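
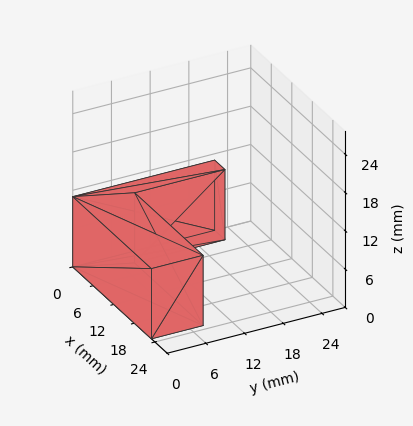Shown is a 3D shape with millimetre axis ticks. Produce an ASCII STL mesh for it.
Reading the render: the shape is an L-shaped prism: outer 23 × 22 mm, arm thicknesses ≈ 8 mm (horizontal) and 3 mm (vertical), extruded 11 mm in z (dimensions read to the nearest mm from the axis ticks). For the STL, each face is triangulated and given an outward normal.

solid part
  facet normal 0.0000 0.0000 -1.0000
    outer loop
      vertex 23.0 8.0 0.0
      vertex 23.0 0.0 0.0
      vertex 0.0 0.0 0.0
    endloop
  endfacet
  facet normal 0.0000 0.0000 -1.0000
    outer loop
      vertex 3.0 8.0 0.0
      vertex 23.0 8.0 0.0
      vertex 0.0 0.0 0.0
    endloop
  endfacet
  facet normal 0.0000 0.0000 -1.0000
    outer loop
      vertex 3.0 22.0 0.0
      vertex 3.0 8.0 0.0
      vertex 0.0 0.0 0.0
    endloop
  endfacet
  facet normal 0.0000 0.0000 -1.0000
    outer loop
      vertex 0.0 22.0 0.0
      vertex 3.0 22.0 0.0
      vertex 0.0 0.0 0.0
    endloop
  endfacet
  facet normal 0.0000 0.0000 1.0000
    outer loop
      vertex 0.0 0.0 11.0
      vertex 23.0 0.0 11.0
      vertex 23.0 8.0 11.0
    endloop
  endfacet
  facet normal 0.0000 0.0000 1.0000
    outer loop
      vertex 0.0 0.0 11.0
      vertex 23.0 8.0 11.0
      vertex 3.0 8.0 11.0
    endloop
  endfacet
  facet normal 0.0000 0.0000 1.0000
    outer loop
      vertex 0.0 0.0 11.0
      vertex 3.0 8.0 11.0
      vertex 3.0 22.0 11.0
    endloop
  endfacet
  facet normal 0.0000 0.0000 1.0000
    outer loop
      vertex 0.0 0.0 11.0
      vertex 3.0 22.0 11.0
      vertex 0.0 22.0 11.0
    endloop
  endfacet
  facet normal 0.0000 -1.0000 0.0000
    outer loop
      vertex 0.0 0.0 0.0
      vertex 23.0 0.0 0.0
      vertex 23.0 0.0 11.0
    endloop
  endfacet
  facet normal 0.0000 -1.0000 0.0000
    outer loop
      vertex 0.0 0.0 0.0
      vertex 23.0 0.0 11.0
      vertex 0.0 0.0 11.0
    endloop
  endfacet
  facet normal 1.0000 0.0000 0.0000
    outer loop
      vertex 23.0 0.0 0.0
      vertex 23.0 8.0 0.0
      vertex 23.0 8.0 11.0
    endloop
  endfacet
  facet normal 1.0000 0.0000 0.0000
    outer loop
      vertex 23.0 0.0 0.0
      vertex 23.0 8.0 11.0
      vertex 23.0 0.0 11.0
    endloop
  endfacet
  facet normal 0.0000 1.0000 0.0000
    outer loop
      vertex 23.0 8.0 0.0
      vertex 3.0 8.0 0.0
      vertex 3.0 8.0 11.0
    endloop
  endfacet
  facet normal 0.0000 1.0000 0.0000
    outer loop
      vertex 23.0 8.0 0.0
      vertex 3.0 8.0 11.0
      vertex 23.0 8.0 11.0
    endloop
  endfacet
  facet normal 1.0000 0.0000 0.0000
    outer loop
      vertex 3.0 8.0 0.0
      vertex 3.0 22.0 0.0
      vertex 3.0 22.0 11.0
    endloop
  endfacet
  facet normal 1.0000 0.0000 0.0000
    outer loop
      vertex 3.0 8.0 0.0
      vertex 3.0 22.0 11.0
      vertex 3.0 8.0 11.0
    endloop
  endfacet
  facet normal 0.0000 1.0000 0.0000
    outer loop
      vertex 3.0 22.0 0.0
      vertex 0.0 22.0 0.0
      vertex 0.0 22.0 11.0
    endloop
  endfacet
  facet normal 0.0000 1.0000 0.0000
    outer loop
      vertex 3.0 22.0 0.0
      vertex 0.0 22.0 11.0
      vertex 3.0 22.0 11.0
    endloop
  endfacet
  facet normal -1.0000 0.0000 0.0000
    outer loop
      vertex 0.0 22.0 0.0
      vertex 0.0 0.0 0.0
      vertex 0.0 0.0 11.0
    endloop
  endfacet
  facet normal -1.0000 0.0000 0.0000
    outer loop
      vertex 0.0 22.0 0.0
      vertex 0.0 0.0 11.0
      vertex 0.0 22.0 11.0
    endloop
  endfacet
endsolid part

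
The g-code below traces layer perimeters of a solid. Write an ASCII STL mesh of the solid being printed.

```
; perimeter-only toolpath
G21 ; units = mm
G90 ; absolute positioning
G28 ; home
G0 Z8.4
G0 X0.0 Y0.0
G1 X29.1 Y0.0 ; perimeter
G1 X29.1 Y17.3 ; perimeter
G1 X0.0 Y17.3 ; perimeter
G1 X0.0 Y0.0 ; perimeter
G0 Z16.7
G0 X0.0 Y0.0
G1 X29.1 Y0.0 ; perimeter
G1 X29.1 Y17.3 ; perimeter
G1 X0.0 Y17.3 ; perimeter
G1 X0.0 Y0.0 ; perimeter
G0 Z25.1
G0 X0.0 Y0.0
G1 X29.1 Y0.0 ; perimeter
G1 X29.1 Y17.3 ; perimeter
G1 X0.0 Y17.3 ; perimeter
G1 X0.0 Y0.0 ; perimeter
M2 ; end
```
solid part
  facet normal 0.0000 0.0000 -1.0000
    outer loop
      vertex 29.1 17.3 0.0
      vertex 29.1 0.0 0.0
      vertex 0.0 0.0 0.0
    endloop
  endfacet
  facet normal 0.0000 0.0000 -1.0000
    outer loop
      vertex 0.0 17.3 0.0
      vertex 29.1 17.3 0.0
      vertex 0.0 0.0 0.0
    endloop
  endfacet
  facet normal 0.0000 0.0000 1.0000
    outer loop
      vertex 0.0 0.0 25.1
      vertex 29.1 0.0 25.1
      vertex 29.1 17.3 25.1
    endloop
  endfacet
  facet normal 0.0000 0.0000 1.0000
    outer loop
      vertex 0.0 0.0 25.1
      vertex 29.1 17.3 25.1
      vertex 0.0 17.3 25.1
    endloop
  endfacet
  facet normal 0.0000 -1.0000 0.0000
    outer loop
      vertex 0.0 0.0 0.0
      vertex 29.1 0.0 0.0
      vertex 29.1 0.0 25.1
    endloop
  endfacet
  facet normal 0.0000 -1.0000 0.0000
    outer loop
      vertex 0.0 0.0 0.0
      vertex 29.1 0.0 25.1
      vertex 0.0 0.0 25.1
    endloop
  endfacet
  facet normal 0.0000 1.0000 0.0000
    outer loop
      vertex 29.1 17.3 25.1
      vertex 29.1 17.3 0.0
      vertex 0.0 17.3 0.0
    endloop
  endfacet
  facet normal 0.0000 1.0000 0.0000
    outer loop
      vertex 0.0 17.3 25.1
      vertex 29.1 17.3 25.1
      vertex 0.0 17.3 0.0
    endloop
  endfacet
  facet normal -1.0000 0.0000 0.0000
    outer loop
      vertex 0.0 17.3 25.1
      vertex 0.0 17.3 0.0
      vertex 0.0 0.0 0.0
    endloop
  endfacet
  facet normal -1.0000 0.0000 0.0000
    outer loop
      vertex 0.0 0.0 25.1
      vertex 0.0 17.3 25.1
      vertex 0.0 0.0 0.0
    endloop
  endfacet
  facet normal 1.0000 0.0000 0.0000
    outer loop
      vertex 29.1 0.0 0.0
      vertex 29.1 17.3 0.0
      vertex 29.1 17.3 25.1
    endloop
  endfacet
  facet normal 1.0000 0.0000 0.0000
    outer loop
      vertex 29.1 0.0 0.0
      vertex 29.1 17.3 25.1
      vertex 29.1 0.0 25.1
    endloop
  endfacet
endsolid part

The G0 Z moves step by Δz≈8.4 mm. Every layer's G1 loop is the same polygon, so the solid is a straight extrusion of it from z=0 to z≈25.1. Closing with flat bottom and top caps and triangulating gives 12 facets — a rectangular box, roughly 29.1 × 17.3 mm footprint and 25.1 mm tall.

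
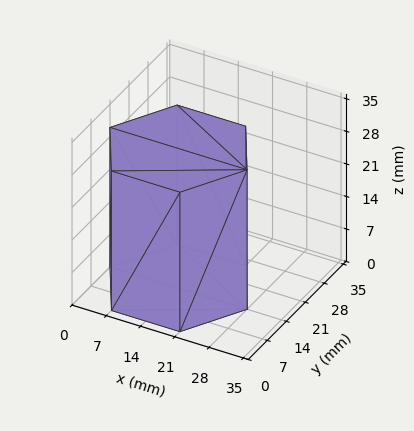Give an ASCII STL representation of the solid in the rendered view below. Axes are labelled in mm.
Reading the render: the shape is a regular 6-sided prism (a cylinder approximated with 6 flat sides), circumscribed radius ≈ 14 mm, height ≈ 30 mm (dimensions read to the nearest mm from the axis ticks). For the STL, each face is triangulated and given an outward normal.

solid part
  facet normal 0.0000 0.0000 -1.0000
    outer loop
      vertex 7.0 26.1 0.0
      vertex 21.0 26.1 0.0
      vertex 28.0 14.0 0.0
    endloop
  endfacet
  facet normal 0.0000 0.0000 -1.0000
    outer loop
      vertex 0.0 14.0 0.0
      vertex 7.0 26.1 0.0
      vertex 28.0 14.0 0.0
    endloop
  endfacet
  facet normal 0.0000 0.0000 -1.0000
    outer loop
      vertex 7.0 1.9 0.0
      vertex 0.0 14.0 0.0
      vertex 28.0 14.0 0.0
    endloop
  endfacet
  facet normal 0.0000 0.0000 -1.0000
    outer loop
      vertex 21.0 1.9 0.0
      vertex 7.0 1.9 0.0
      vertex 28.0 14.0 0.0
    endloop
  endfacet
  facet normal 0.0000 0.0000 1.0000
    outer loop
      vertex 28.0 14.0 30.0
      vertex 21.0 26.1 30.0
      vertex 7.0 26.1 30.0
    endloop
  endfacet
  facet normal 0.0000 0.0000 1.0000
    outer loop
      vertex 28.0 14.0 30.0
      vertex 7.0 26.1 30.0
      vertex 0.0 14.0 30.0
    endloop
  endfacet
  facet normal 0.0000 0.0000 1.0000
    outer loop
      vertex 28.0 14.0 30.0
      vertex 0.0 14.0 30.0
      vertex 7.0 1.9 30.0
    endloop
  endfacet
  facet normal 0.0000 0.0000 1.0000
    outer loop
      vertex 28.0 14.0 30.0
      vertex 7.0 1.9 30.0
      vertex 21.0 1.9 30.0
    endloop
  endfacet
  facet normal 0.8656 0.5008 0.0000
    outer loop
      vertex 28.0 14.0 0.0
      vertex 21.0 26.1 0.0
      vertex 21.0 26.1 30.0
    endloop
  endfacet
  facet normal 0.8656 0.5008 0.0000
    outer loop
      vertex 28.0 14.0 0.0
      vertex 21.0 26.1 30.0
      vertex 28.0 14.0 30.0
    endloop
  endfacet
  facet normal 0.0000 1.0000 0.0000
    outer loop
      vertex 21.0 26.1 0.0
      vertex 7.0 26.1 0.0
      vertex 7.0 26.1 30.0
    endloop
  endfacet
  facet normal 0.0000 1.0000 0.0000
    outer loop
      vertex 21.0 26.1 0.0
      vertex 7.0 26.1 30.0
      vertex 21.0 26.1 30.0
    endloop
  endfacet
  facet normal -0.8656 0.5008 0.0000
    outer loop
      vertex 7.0 26.1 0.0
      vertex 0.0 14.0 0.0
      vertex 0.0 14.0 30.0
    endloop
  endfacet
  facet normal -0.8656 0.5008 0.0000
    outer loop
      vertex 7.0 26.1 0.0
      vertex 0.0 14.0 30.0
      vertex 7.0 26.1 30.0
    endloop
  endfacet
  facet normal -0.8656 -0.5008 0.0000
    outer loop
      vertex 0.0 14.0 0.0
      vertex 7.0 1.9 0.0
      vertex 7.0 1.9 30.0
    endloop
  endfacet
  facet normal -0.8656 -0.5008 0.0000
    outer loop
      vertex 0.0 14.0 0.0
      vertex 7.0 1.9 30.0
      vertex 0.0 14.0 30.0
    endloop
  endfacet
  facet normal 0.0000 -1.0000 0.0000
    outer loop
      vertex 7.0 1.9 0.0
      vertex 21.0 1.9 0.0
      vertex 21.0 1.9 30.0
    endloop
  endfacet
  facet normal 0.0000 -1.0000 0.0000
    outer loop
      vertex 7.0 1.9 0.0
      vertex 21.0 1.9 30.0
      vertex 7.0 1.9 30.0
    endloop
  endfacet
  facet normal 0.8656 -0.5008 0.0000
    outer loop
      vertex 21.0 1.9 0.0
      vertex 28.0 14.0 0.0
      vertex 28.0 14.0 30.0
    endloop
  endfacet
  facet normal 0.8656 -0.5008 0.0000
    outer loop
      vertex 21.0 1.9 0.0
      vertex 28.0 14.0 30.0
      vertex 21.0 1.9 30.0
    endloop
  endfacet
endsolid part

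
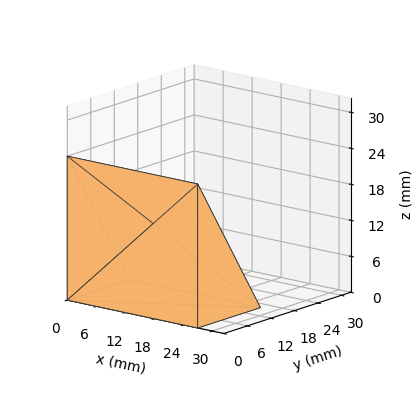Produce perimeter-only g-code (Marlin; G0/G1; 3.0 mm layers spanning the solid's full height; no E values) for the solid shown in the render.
Reading the render: the shape is a wedge (ramp): 27 × 16 mm base, rising to 24 mm along the y=0 edge and sloping linearly to z=0 at y=16 (dimensions read to the nearest mm from the axis ticks). For the g-code, the solid's height is divided into equal slices at the stated Δz and each level perimeter traced with G1 moves after a G0 lift.

; perimeter-only toolpath
G21 ; units = mm
G90 ; absolute positioning
G28 ; home
; layer 1
G0 Z3.0
G0 X0.0 Y0.0
G1 X27.0 Y0.0
G1 X27.0 Y14.0
G1 X0.0 Y14.0
G1 X0.0 Y0.0
; layer 2
G0 Z6.0
G0 X0.0 Y0.0
G1 X27.0 Y0.0
G1 X27.0 Y12.0
G1 X0.0 Y12.0
G1 X0.0 Y0.0
; layer 3
G0 Z9.0
G0 X0.0 Y0.0
G1 X27.0 Y0.0
G1 X27.0 Y10.0
G1 X0.0 Y10.0
G1 X0.0 Y0.0
; layer 4
G0 Z12.0
G0 X0.0 Y0.0
G1 X27.0 Y0.0
G1 X27.0 Y8.0
G1 X0.0 Y8.0
G1 X0.0 Y0.0
; layer 5
G0 Z15.0
G0 X0.0 Y0.0
G1 X27.0 Y0.0
G1 X27.0 Y6.0
G1 X0.0 Y6.0
G1 X0.0 Y0.0
; layer 6
G0 Z18.0
G0 X0.0 Y0.0
G1 X27.0 Y0.0
G1 X27.0 Y4.0
G1 X0.0 Y4.0
G1 X0.0 Y0.0
; layer 7
G0 Z21.0
G0 X0.0 Y0.0
G1 X27.0 Y0.0
G1 X27.0 Y2.0
G1 X0.0 Y2.0
G1 X0.0 Y0.0
M2 ; end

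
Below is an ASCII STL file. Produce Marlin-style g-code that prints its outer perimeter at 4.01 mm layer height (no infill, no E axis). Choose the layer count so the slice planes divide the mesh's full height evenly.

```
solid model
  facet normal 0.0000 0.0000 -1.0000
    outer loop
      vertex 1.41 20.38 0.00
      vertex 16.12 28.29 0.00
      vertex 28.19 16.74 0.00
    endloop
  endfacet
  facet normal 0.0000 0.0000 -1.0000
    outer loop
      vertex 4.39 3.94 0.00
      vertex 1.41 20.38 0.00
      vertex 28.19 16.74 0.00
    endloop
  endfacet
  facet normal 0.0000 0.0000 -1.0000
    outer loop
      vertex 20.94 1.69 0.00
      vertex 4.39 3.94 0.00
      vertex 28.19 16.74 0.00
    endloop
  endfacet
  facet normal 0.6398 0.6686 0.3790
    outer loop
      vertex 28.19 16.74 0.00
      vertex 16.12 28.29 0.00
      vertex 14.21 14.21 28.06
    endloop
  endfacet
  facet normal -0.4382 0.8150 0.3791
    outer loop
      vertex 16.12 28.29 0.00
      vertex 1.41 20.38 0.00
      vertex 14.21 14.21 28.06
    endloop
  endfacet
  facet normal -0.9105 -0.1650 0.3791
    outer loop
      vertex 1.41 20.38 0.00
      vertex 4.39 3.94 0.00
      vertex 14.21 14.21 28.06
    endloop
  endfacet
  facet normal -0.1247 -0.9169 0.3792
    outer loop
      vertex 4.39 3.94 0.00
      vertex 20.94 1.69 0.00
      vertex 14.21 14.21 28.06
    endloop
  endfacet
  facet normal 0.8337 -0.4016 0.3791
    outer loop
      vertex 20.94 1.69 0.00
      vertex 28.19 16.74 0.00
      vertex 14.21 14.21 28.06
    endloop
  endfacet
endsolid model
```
; perimeter-only toolpath
G21 ; units = mm
G90 ; absolute positioning
G28 ; home
; layer 1
G0 Z4.01
G0 X26.19 Y16.38
G1 X15.85 Y26.28
G1 X3.24 Y19.50
G1 X5.79 Y5.41
G1 X19.98 Y3.48
G1 X26.19 Y16.38
; layer 2
G0 Z8.02
G0 X24.20 Y16.02
G1 X15.57 Y24.27
G1 X5.07 Y18.62
G1 X7.20 Y6.87
G1 X19.02 Y5.27
G1 X24.20 Y16.02
; layer 3
G0 Z12.03
G0 X22.20 Y15.66
G1 X15.30 Y22.26
G1 X6.90 Y17.74
G1 X8.60 Y8.34
G1 X18.06 Y7.06
G1 X22.20 Y15.66
; layer 4
G0 Z16.03
G0 X20.20 Y15.29
G1 X15.03 Y20.24
G1 X8.72 Y16.85
G1 X10.00 Y9.81
G1 X17.09 Y8.84
G1 X20.20 Y15.29
; layer 5
G0 Z20.04
G0 X18.20 Y14.93
G1 X14.76 Y18.23
G1 X10.55 Y15.97
G1 X11.40 Y11.28
G1 X16.13 Y10.63
G1 X18.20 Y14.93
; layer 6
G0 Z24.05
G0 X16.21 Y14.57
G1 X14.48 Y16.22
G1 X12.38 Y15.09
G1 X12.81 Y12.74
G1 X15.17 Y12.42
G1 X16.21 Y14.57
M2 ; end

The solid is a regular 5-sided pyramid, base circumscribed radius ≈ 14.2 mm, apex at z ≈ 28.1 mm. Slicing at Δz = 4.01 mm — 7 equal slices spanning the solid's height, so layer i sits at z = i·h/7 — gives 6 non-empty perimeters. Each is a 5-segment closed polygon; G0 lifts to the layer z and rapids to the start vertex, then G1 traces the edges. The cross-section shrinks linearly with z (the slice at the apex is degenerate and omitted).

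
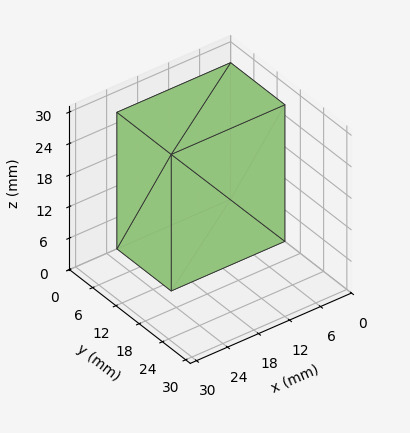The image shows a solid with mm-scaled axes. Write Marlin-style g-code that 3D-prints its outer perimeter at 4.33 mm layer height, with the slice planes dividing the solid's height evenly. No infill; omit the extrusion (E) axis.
Reading the render: the shape is a rectangular box, roughly 22 × 14 mm footprint and 26 mm tall (dimensions read to the nearest mm from the axis ticks). For the g-code, the solid's height is divided into equal slices at the stated Δz and each level perimeter traced with G1 moves after a G0 lift.

; perimeter-only toolpath
G21 ; units = mm
G90 ; absolute positioning
G28 ; home
; layer 1
G0 Z4.33
G0 X0.00 Y0.00
G1 X22.00 Y0.00
G1 X22.00 Y14.00
G1 X0.00 Y14.00
G1 X0.00 Y0.00
; layer 2
G0 Z8.67
G0 X0.00 Y0.00
G1 X22.00 Y0.00
G1 X22.00 Y14.00
G1 X0.00 Y14.00
G1 X0.00 Y0.00
; layer 3
G0 Z13.00
G0 X0.00 Y0.00
G1 X22.00 Y0.00
G1 X22.00 Y14.00
G1 X0.00 Y14.00
G1 X0.00 Y0.00
; layer 4
G0 Z17.33
G0 X0.00 Y0.00
G1 X22.00 Y0.00
G1 X22.00 Y14.00
G1 X0.00 Y14.00
G1 X0.00 Y0.00
; layer 5
G0 Z21.67
G0 X0.00 Y0.00
G1 X22.00 Y0.00
G1 X22.00 Y14.00
G1 X0.00 Y14.00
G1 X0.00 Y0.00
; layer 6
G0 Z26.00
G0 X0.00 Y0.00
G1 X22.00 Y0.00
G1 X22.00 Y14.00
G1 X0.00 Y14.00
G1 X0.00 Y0.00
M2 ; end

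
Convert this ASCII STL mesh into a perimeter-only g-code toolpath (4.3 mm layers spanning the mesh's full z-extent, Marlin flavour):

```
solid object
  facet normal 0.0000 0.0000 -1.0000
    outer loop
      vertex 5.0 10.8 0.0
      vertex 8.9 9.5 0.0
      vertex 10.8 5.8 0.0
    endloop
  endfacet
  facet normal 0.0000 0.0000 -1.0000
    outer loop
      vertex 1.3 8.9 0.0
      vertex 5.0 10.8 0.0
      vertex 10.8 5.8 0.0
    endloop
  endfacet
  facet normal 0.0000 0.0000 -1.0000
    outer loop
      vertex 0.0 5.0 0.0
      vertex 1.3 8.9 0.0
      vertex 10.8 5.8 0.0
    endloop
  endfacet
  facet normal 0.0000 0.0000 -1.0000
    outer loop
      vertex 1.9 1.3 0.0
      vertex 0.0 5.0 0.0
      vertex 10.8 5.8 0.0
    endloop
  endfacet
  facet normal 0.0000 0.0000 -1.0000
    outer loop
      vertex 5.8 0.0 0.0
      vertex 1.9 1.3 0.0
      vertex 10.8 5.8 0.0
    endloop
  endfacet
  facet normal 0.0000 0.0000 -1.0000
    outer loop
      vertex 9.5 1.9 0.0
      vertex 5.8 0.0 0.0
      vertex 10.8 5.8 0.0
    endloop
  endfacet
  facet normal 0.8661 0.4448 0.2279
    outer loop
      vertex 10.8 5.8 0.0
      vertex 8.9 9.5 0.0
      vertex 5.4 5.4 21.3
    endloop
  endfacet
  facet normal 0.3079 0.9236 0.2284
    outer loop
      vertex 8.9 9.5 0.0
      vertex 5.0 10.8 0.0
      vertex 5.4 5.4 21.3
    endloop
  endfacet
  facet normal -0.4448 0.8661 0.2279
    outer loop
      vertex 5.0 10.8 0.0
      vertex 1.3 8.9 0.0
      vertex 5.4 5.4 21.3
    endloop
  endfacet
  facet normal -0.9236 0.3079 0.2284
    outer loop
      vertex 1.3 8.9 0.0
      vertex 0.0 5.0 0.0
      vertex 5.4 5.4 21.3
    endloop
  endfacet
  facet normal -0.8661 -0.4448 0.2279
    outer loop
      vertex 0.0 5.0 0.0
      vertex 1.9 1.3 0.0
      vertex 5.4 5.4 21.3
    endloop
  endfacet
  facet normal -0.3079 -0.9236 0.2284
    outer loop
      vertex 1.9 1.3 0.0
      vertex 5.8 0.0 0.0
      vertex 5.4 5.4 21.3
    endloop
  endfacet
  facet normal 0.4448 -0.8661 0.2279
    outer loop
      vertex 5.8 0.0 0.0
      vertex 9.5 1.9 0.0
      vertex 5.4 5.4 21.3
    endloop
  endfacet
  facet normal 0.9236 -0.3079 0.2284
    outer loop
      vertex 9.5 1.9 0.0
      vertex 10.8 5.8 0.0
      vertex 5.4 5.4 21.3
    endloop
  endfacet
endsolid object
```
; perimeter-only toolpath
G21 ; units = mm
G90 ; absolute positioning
G28 ; home
; layer 1
G0 Z4.3
G0 X9.7 Y5.7
G1 X8.2 Y8.7
G1 X5.1 Y9.7
G1 X2.1 Y8.2
G1 X1.1 Y5.1
G1 X2.6 Y2.1
G1 X5.7 Y1.1
G1 X8.7 Y2.6
G1 X9.7 Y5.7
; layer 2
G0 Z8.5
G0 X8.6 Y5.6
G1 X7.5 Y7.9
G1 X5.2 Y8.6
G1 X2.9 Y7.5
G1 X2.2 Y5.2
G1 X3.3 Y2.9
G1 X5.6 Y2.2
G1 X7.9 Y3.3
G1 X8.6 Y5.6
; layer 3
G0 Z12.8
G0 X7.6 Y5.6
G1 X6.8 Y7.0
G1 X5.2 Y7.6
G1 X3.8 Y6.8
G1 X3.2 Y5.2
G1 X4.0 Y3.8
G1 X5.6 Y3.2
G1 X7.0 Y4.0
G1 X7.6 Y5.6
; layer 4
G0 Z17.0
G0 X6.5 Y5.5
G1 X6.1 Y6.2
G1 X5.3 Y6.5
G1 X4.6 Y6.1
G1 X4.3 Y5.3
G1 X4.7 Y4.6
G1 X5.5 Y4.3
G1 X6.2 Y4.7
G1 X6.5 Y5.5
M2 ; end

The solid is a regular 8-sided pyramid, base circumscribed radius ≈ 5.4 mm, apex at z ≈ 21.3 mm. Slicing at Δz = 4.3 mm — 5 equal slices spanning the solid's height, so layer i sits at z = i·h/5 — gives 4 non-empty perimeters. Each is a 8-segment closed polygon; G0 lifts to the layer z and rapids to the start vertex, then G1 traces the edges. The cross-section shrinks linearly with z (the slice at the apex is degenerate and omitted).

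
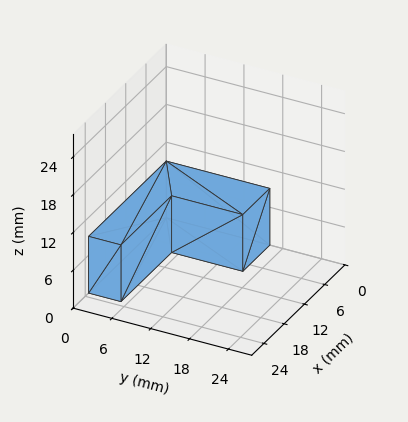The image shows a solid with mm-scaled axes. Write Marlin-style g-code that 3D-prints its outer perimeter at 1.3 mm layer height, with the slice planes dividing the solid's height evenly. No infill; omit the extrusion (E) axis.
Reading the render: the shape is an L-shaped prism: outer 23 × 16 mm, arm thicknesses ≈ 5 mm (horizontal) and 8 mm (vertical), extruded 9 mm in z (dimensions read to the nearest mm from the axis ticks). For the g-code, the solid's height is divided into equal slices at the stated Δz and each level perimeter traced with G1 moves after a G0 lift.

; perimeter-only toolpath
G21 ; units = mm
G90 ; absolute positioning
G28 ; home
; layer 1
G0 Z1.3
G0 X0.0 Y0.0
G1 X23.0 Y0.0
G1 X23.0 Y5.0
G1 X8.0 Y5.0
G1 X8.0 Y16.0
G1 X0.0 Y16.0
G1 X0.0 Y0.0
; layer 2
G0 Z2.6
G0 X0.0 Y0.0
G1 X23.0 Y0.0
G1 X23.0 Y5.0
G1 X8.0 Y5.0
G1 X8.0 Y16.0
G1 X0.0 Y16.0
G1 X0.0 Y0.0
; layer 3
G0 Z3.9
G0 X0.0 Y0.0
G1 X23.0 Y0.0
G1 X23.0 Y5.0
G1 X8.0 Y5.0
G1 X8.0 Y16.0
G1 X0.0 Y16.0
G1 X0.0 Y0.0
; layer 4
G0 Z5.1
G0 X0.0 Y0.0
G1 X23.0 Y0.0
G1 X23.0 Y5.0
G1 X8.0 Y5.0
G1 X8.0 Y16.0
G1 X0.0 Y16.0
G1 X0.0 Y0.0
; layer 5
G0 Z6.4
G0 X0.0 Y0.0
G1 X23.0 Y0.0
G1 X23.0 Y5.0
G1 X8.0 Y5.0
G1 X8.0 Y16.0
G1 X0.0 Y16.0
G1 X0.0 Y0.0
; layer 6
G0 Z7.7
G0 X0.0 Y0.0
G1 X23.0 Y0.0
G1 X23.0 Y5.0
G1 X8.0 Y5.0
G1 X8.0 Y16.0
G1 X0.0 Y16.0
G1 X0.0 Y0.0
; layer 7
G0 Z9.0
G0 X0.0 Y0.0
G1 X23.0 Y0.0
G1 X23.0 Y5.0
G1 X8.0 Y5.0
G1 X8.0 Y16.0
G1 X0.0 Y16.0
G1 X0.0 Y0.0
M2 ; end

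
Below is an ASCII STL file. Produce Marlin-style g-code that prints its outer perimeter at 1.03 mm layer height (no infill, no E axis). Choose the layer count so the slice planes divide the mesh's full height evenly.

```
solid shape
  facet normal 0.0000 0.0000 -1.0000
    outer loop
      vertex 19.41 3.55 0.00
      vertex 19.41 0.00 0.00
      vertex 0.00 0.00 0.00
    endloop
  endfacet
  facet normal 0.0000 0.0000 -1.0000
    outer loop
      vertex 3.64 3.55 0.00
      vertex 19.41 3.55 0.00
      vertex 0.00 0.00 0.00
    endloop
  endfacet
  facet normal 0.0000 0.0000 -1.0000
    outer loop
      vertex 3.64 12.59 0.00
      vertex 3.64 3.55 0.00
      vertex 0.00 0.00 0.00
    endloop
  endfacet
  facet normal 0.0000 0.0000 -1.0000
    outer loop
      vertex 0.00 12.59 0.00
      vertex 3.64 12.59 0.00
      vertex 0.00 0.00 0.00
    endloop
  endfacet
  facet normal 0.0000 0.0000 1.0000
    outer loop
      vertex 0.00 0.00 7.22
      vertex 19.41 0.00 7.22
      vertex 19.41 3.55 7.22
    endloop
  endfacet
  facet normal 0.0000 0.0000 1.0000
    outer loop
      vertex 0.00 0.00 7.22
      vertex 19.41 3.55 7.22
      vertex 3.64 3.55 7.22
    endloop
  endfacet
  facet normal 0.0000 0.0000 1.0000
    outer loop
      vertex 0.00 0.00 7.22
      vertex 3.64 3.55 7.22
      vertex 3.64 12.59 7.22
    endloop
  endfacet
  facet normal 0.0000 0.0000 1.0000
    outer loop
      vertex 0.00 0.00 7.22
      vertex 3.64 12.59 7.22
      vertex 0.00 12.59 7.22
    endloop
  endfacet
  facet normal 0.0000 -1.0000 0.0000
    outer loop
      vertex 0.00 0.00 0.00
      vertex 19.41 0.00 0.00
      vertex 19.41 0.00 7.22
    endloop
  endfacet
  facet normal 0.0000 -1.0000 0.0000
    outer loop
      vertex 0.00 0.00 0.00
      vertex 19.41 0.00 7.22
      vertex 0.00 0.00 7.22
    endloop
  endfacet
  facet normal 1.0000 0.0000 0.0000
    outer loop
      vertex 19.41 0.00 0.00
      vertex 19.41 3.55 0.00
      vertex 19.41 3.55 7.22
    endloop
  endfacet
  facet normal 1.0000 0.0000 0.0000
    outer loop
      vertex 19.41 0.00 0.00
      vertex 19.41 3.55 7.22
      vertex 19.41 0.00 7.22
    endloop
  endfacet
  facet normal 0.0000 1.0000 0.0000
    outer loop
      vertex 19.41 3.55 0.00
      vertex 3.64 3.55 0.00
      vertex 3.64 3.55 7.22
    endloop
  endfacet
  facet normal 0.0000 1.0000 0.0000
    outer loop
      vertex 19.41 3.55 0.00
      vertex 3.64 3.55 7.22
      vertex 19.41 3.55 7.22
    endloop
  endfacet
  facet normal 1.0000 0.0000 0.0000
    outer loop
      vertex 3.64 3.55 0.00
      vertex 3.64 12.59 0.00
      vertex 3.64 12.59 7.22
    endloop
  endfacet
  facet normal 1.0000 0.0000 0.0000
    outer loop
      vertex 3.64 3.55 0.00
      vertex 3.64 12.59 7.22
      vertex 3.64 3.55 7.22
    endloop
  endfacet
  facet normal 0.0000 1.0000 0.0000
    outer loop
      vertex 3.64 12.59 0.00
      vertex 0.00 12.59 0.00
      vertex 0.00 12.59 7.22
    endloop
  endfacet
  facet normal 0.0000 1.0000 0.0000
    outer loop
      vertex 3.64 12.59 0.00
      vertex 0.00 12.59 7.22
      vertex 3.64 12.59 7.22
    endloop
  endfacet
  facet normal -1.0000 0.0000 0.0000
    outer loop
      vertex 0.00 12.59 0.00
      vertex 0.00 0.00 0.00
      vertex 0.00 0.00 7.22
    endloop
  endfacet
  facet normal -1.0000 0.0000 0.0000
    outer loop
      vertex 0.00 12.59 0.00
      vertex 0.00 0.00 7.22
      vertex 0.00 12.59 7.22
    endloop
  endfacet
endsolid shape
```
; perimeter-only toolpath
G21 ; units = mm
G90 ; absolute positioning
G28 ; home
; layer 1
G0 Z1.03
G0 X0.00 Y0.00
G1 X19.41 Y0.00
G1 X19.41 Y3.55
G1 X3.64 Y3.55
G1 X3.64 Y12.59
G1 X0.00 Y12.59
G1 X0.00 Y0.00
; layer 2
G0 Z2.06
G0 X0.00 Y0.00
G1 X19.41 Y0.00
G1 X19.41 Y3.55
G1 X3.64 Y3.55
G1 X3.64 Y12.59
G1 X0.00 Y12.59
G1 X0.00 Y0.00
; layer 3
G0 Z3.09
G0 X0.00 Y0.00
G1 X19.41 Y0.00
G1 X19.41 Y3.55
G1 X3.64 Y3.55
G1 X3.64 Y12.59
G1 X0.00 Y12.59
G1 X0.00 Y0.00
; layer 4
G0 Z4.13
G0 X0.00 Y0.00
G1 X19.41 Y0.00
G1 X19.41 Y3.55
G1 X3.64 Y3.55
G1 X3.64 Y12.59
G1 X0.00 Y12.59
G1 X0.00 Y0.00
; layer 5
G0 Z5.16
G0 X0.00 Y0.00
G1 X19.41 Y0.00
G1 X19.41 Y3.55
G1 X3.64 Y3.55
G1 X3.64 Y12.59
G1 X0.00 Y12.59
G1 X0.00 Y0.00
; layer 6
G0 Z6.19
G0 X0.00 Y0.00
G1 X19.41 Y0.00
G1 X19.41 Y3.55
G1 X3.64 Y3.55
G1 X3.64 Y12.59
G1 X0.00 Y12.59
G1 X0.00 Y0.00
; layer 7
G0 Z7.22
G0 X0.00 Y0.00
G1 X19.41 Y0.00
G1 X19.41 Y3.55
G1 X3.64 Y3.55
G1 X3.64 Y12.59
G1 X0.00 Y12.59
G1 X0.00 Y0.00
M2 ; end

The solid is an L-shaped prism: outer 19.4 × 12.6 mm, arm thicknesses ≈ 3.55 mm (horizontal) and 3.64 mm (vertical), extruded 7.22 mm in z. Slicing at Δz = 1.03 mm — 7 equal slices spanning the solid's height, so layer i sits at z = i·h/7 — gives 7 non-empty perimeters. Each is a 6-segment closed polygon; G0 lifts to the layer z and rapids to the start vertex, then G1 traces the edges.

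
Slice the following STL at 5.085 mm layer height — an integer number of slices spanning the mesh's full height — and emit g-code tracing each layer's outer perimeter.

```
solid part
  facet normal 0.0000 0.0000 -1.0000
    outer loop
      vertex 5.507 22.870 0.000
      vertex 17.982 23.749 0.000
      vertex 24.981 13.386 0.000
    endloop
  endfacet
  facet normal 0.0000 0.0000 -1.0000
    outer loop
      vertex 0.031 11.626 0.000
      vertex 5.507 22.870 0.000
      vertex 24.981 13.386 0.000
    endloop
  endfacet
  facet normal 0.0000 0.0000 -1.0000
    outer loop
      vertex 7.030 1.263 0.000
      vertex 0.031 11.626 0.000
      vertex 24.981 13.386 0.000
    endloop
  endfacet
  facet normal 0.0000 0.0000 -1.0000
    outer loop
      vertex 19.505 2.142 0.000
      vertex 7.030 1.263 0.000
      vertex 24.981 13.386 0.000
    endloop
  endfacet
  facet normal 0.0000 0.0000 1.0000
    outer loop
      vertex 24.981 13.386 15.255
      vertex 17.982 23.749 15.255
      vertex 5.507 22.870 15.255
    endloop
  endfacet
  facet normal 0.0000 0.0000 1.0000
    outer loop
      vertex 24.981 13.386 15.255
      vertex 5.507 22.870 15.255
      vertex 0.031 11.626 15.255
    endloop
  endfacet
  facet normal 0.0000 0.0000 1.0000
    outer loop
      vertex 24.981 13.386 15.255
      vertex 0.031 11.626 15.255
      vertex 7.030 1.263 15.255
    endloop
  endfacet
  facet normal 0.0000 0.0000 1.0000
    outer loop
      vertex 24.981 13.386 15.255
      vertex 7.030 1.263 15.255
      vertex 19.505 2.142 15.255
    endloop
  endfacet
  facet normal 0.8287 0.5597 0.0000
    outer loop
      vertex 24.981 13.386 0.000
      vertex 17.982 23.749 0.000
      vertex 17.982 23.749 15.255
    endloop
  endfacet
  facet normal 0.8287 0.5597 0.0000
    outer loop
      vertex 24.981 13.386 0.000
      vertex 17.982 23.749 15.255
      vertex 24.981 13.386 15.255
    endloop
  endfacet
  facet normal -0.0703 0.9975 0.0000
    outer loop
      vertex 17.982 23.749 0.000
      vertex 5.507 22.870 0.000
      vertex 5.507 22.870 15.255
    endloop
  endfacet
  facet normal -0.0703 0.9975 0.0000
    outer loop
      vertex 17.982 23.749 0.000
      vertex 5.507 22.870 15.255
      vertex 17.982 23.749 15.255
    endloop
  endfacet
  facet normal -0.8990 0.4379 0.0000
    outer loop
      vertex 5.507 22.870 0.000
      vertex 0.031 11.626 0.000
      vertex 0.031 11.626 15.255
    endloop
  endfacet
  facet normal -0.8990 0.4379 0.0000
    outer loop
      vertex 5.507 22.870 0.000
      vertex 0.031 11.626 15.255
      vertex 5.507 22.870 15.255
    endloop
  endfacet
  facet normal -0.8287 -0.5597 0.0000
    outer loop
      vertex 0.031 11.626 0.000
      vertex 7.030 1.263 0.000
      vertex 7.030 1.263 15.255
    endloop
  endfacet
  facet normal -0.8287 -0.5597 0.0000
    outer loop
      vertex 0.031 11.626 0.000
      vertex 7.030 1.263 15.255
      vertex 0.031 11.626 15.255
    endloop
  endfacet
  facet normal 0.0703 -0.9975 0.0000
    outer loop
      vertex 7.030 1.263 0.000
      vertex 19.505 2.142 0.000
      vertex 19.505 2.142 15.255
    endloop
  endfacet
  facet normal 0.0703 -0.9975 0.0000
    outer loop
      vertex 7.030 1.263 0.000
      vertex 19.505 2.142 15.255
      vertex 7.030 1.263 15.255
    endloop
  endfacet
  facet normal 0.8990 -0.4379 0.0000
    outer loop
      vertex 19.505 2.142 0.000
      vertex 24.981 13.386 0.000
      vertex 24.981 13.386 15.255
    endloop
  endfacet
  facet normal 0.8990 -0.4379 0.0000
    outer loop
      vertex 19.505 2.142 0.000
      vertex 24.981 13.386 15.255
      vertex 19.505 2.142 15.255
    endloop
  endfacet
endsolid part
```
; perimeter-only toolpath
G21 ; units = mm
G90 ; absolute positioning
G28 ; home
; layer 1
G0 Z5.085
G0 X24.981 Y13.386
G1 X17.982 Y23.749
G1 X5.507 Y22.870
G1 X0.031 Y11.626
G1 X7.030 Y1.263
G1 X19.505 Y2.142
G1 X24.981 Y13.386
; layer 2
G0 Z10.170
G0 X24.981 Y13.386
G1 X17.982 Y23.749
G1 X5.507 Y22.870
G1 X0.031 Y11.626
G1 X7.030 Y1.263
G1 X19.505 Y2.142
G1 X24.981 Y13.386
; layer 3
G0 Z15.255
G0 X24.981 Y13.386
G1 X17.982 Y23.749
G1 X5.507 Y22.870
G1 X0.031 Y11.626
G1 X7.030 Y1.263
G1 X19.505 Y2.142
G1 X24.981 Y13.386
M2 ; end

The solid is a regular 6-sided prism (a cylinder approximated with 6 flat sides), circumscribed radius ≈ 12.5 mm, height ≈ 15.3 mm. Slicing at Δz = 5.085 mm — 3 equal slices spanning the solid's height, so layer i sits at z = i·h/3 — gives 3 non-empty perimeters. Each is a 6-segment closed polygon; G0 lifts to the layer z and rapids to the start vertex, then G1 traces the edges.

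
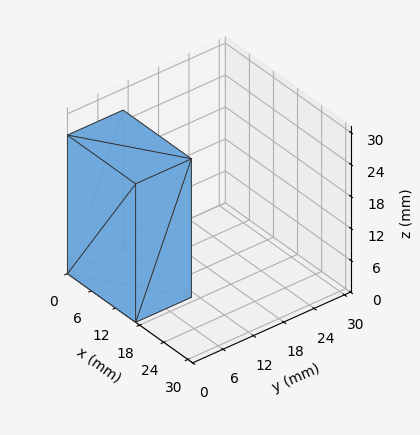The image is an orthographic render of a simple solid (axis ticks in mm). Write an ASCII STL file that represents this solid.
Reading the render: the shape is a rectangular box, roughly 17 × 11 mm footprint and 26 mm tall (dimensions read to the nearest mm from the axis ticks). For the STL, each face is triangulated and given an outward normal.

solid part
  facet normal 0.0000 0.0000 -1.0000
    outer loop
      vertex 17.000 11.000 0.000
      vertex 17.000 0.000 0.000
      vertex 0.000 0.000 0.000
    endloop
  endfacet
  facet normal 0.0000 0.0000 -1.0000
    outer loop
      vertex 0.000 11.000 0.000
      vertex 17.000 11.000 0.000
      vertex 0.000 0.000 0.000
    endloop
  endfacet
  facet normal 0.0000 0.0000 1.0000
    outer loop
      vertex 0.000 0.000 26.000
      vertex 17.000 0.000 26.000
      vertex 17.000 11.000 26.000
    endloop
  endfacet
  facet normal 0.0000 0.0000 1.0000
    outer loop
      vertex 0.000 0.000 26.000
      vertex 17.000 11.000 26.000
      vertex 0.000 11.000 26.000
    endloop
  endfacet
  facet normal 0.0000 -1.0000 0.0000
    outer loop
      vertex 0.000 0.000 0.000
      vertex 17.000 0.000 0.000
      vertex 17.000 0.000 26.000
    endloop
  endfacet
  facet normal 0.0000 -1.0000 0.0000
    outer loop
      vertex 0.000 0.000 0.000
      vertex 17.000 0.000 26.000
      vertex 0.000 0.000 26.000
    endloop
  endfacet
  facet normal 0.0000 1.0000 0.0000
    outer loop
      vertex 17.000 11.000 26.000
      vertex 17.000 11.000 0.000
      vertex 0.000 11.000 0.000
    endloop
  endfacet
  facet normal 0.0000 1.0000 0.0000
    outer loop
      vertex 0.000 11.000 26.000
      vertex 17.000 11.000 26.000
      vertex 0.000 11.000 0.000
    endloop
  endfacet
  facet normal -1.0000 0.0000 0.0000
    outer loop
      vertex 0.000 11.000 26.000
      vertex 0.000 11.000 0.000
      vertex 0.000 0.000 0.000
    endloop
  endfacet
  facet normal -1.0000 0.0000 0.0000
    outer loop
      vertex 0.000 0.000 26.000
      vertex 0.000 11.000 26.000
      vertex 0.000 0.000 0.000
    endloop
  endfacet
  facet normal 1.0000 0.0000 0.0000
    outer loop
      vertex 17.000 0.000 0.000
      vertex 17.000 11.000 0.000
      vertex 17.000 11.000 26.000
    endloop
  endfacet
  facet normal 1.0000 0.0000 0.0000
    outer loop
      vertex 17.000 0.000 0.000
      vertex 17.000 11.000 26.000
      vertex 17.000 0.000 26.000
    endloop
  endfacet
endsolid part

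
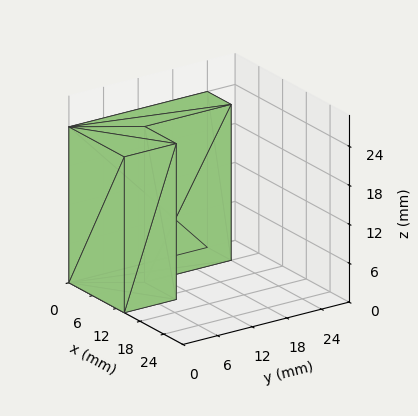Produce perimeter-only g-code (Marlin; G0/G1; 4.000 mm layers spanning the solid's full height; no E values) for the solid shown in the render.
Reading the render: the shape is an L-shaped prism: outer 14 × 24 mm, arm thicknesses ≈ 9 mm (horizontal) and 6 mm (vertical), extruded 24 mm in z (dimensions read to the nearest mm from the axis ticks). For the g-code, the solid's height is divided into equal slices at the stated Δz and each level perimeter traced with G1 moves after a G0 lift.

; perimeter-only toolpath
G21 ; units = mm
G90 ; absolute positioning
G28 ; home
; layer 1
G0 Z4.000
G0 X0.000 Y0.000
G1 X14.000 Y0.000
G1 X14.000 Y9.000
G1 X6.000 Y9.000
G1 X6.000 Y24.000
G1 X0.000 Y24.000
G1 X0.000 Y0.000
; layer 2
G0 Z8.000
G0 X0.000 Y0.000
G1 X14.000 Y0.000
G1 X14.000 Y9.000
G1 X6.000 Y9.000
G1 X6.000 Y24.000
G1 X0.000 Y24.000
G1 X0.000 Y0.000
; layer 3
G0 Z12.000
G0 X0.000 Y0.000
G1 X14.000 Y0.000
G1 X14.000 Y9.000
G1 X6.000 Y9.000
G1 X6.000 Y24.000
G1 X0.000 Y24.000
G1 X0.000 Y0.000
; layer 4
G0 Z16.000
G0 X0.000 Y0.000
G1 X14.000 Y0.000
G1 X14.000 Y9.000
G1 X6.000 Y9.000
G1 X6.000 Y24.000
G1 X0.000 Y24.000
G1 X0.000 Y0.000
; layer 5
G0 Z20.000
G0 X0.000 Y0.000
G1 X14.000 Y0.000
G1 X14.000 Y9.000
G1 X6.000 Y9.000
G1 X6.000 Y24.000
G1 X0.000 Y24.000
G1 X0.000 Y0.000
; layer 6
G0 Z24.000
G0 X0.000 Y0.000
G1 X14.000 Y0.000
G1 X14.000 Y9.000
G1 X6.000 Y9.000
G1 X6.000 Y24.000
G1 X0.000 Y24.000
G1 X0.000 Y0.000
M2 ; end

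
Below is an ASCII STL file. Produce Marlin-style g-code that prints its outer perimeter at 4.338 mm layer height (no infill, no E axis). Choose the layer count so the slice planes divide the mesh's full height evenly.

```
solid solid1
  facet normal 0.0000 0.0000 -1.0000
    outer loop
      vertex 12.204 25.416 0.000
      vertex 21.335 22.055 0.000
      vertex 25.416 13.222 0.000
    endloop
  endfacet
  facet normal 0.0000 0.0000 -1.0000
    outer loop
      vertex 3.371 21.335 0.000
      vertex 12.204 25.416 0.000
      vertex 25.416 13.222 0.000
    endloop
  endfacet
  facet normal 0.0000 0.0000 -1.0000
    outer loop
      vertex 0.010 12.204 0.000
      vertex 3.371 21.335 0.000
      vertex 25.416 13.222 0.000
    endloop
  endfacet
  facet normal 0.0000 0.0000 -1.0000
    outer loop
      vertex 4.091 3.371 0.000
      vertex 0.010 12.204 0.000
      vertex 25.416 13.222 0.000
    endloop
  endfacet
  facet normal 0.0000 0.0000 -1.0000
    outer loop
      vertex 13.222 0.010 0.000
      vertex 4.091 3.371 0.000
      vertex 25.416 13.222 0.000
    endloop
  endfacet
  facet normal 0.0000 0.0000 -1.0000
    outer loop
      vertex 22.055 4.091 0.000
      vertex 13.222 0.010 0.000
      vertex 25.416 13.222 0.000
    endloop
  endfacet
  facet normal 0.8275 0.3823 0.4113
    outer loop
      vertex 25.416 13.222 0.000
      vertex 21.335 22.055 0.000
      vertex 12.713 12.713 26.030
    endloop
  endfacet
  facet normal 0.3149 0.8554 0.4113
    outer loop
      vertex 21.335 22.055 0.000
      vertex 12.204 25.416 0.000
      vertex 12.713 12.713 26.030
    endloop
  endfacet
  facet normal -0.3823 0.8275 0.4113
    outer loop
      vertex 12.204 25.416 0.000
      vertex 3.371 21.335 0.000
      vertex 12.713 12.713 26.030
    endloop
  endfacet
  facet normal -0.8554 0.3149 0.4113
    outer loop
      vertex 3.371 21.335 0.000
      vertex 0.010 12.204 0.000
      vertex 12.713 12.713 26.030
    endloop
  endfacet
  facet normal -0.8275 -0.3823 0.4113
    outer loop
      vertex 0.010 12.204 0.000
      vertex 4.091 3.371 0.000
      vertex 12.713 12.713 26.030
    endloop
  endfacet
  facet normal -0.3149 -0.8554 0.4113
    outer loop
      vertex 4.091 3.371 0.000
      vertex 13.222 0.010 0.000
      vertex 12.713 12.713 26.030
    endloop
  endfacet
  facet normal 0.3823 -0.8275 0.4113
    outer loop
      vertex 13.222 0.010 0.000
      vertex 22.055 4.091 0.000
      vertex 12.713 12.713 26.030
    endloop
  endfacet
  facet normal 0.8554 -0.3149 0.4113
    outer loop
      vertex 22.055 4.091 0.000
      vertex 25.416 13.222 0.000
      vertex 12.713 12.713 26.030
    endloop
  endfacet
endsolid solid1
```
; perimeter-only toolpath
G21 ; units = mm
G90 ; absolute positioning
G28 ; home
; layer 1
G0 Z4.338
G0 X23.299 Y13.137
G1 X19.898 Y20.498
G1 X12.289 Y23.299
G1 X4.928 Y19.898
G1 X2.127 Y12.289
G1 X5.528 Y4.928
G1 X13.137 Y2.127
G1 X20.498 Y5.528
G1 X23.299 Y13.137
; layer 2
G0 Z8.677
G0 X21.182 Y13.052
G1 X18.461 Y18.941
G1 X12.374 Y21.182
G1 X6.485 Y18.461
G1 X4.244 Y12.374
G1 X6.965 Y6.485
G1 X13.052 Y4.244
G1 X18.941 Y6.965
G1 X21.182 Y13.052
; layer 3
G0 Z13.015
G0 X19.064 Y12.967
G1 X17.024 Y17.384
G1 X12.459 Y19.064
G1 X8.042 Y17.024
G1 X6.361 Y12.459
G1 X8.402 Y8.042
G1 X12.967 Y6.361
G1 X17.384 Y8.402
G1 X19.064 Y12.967
; layer 4
G0 Z17.353
G0 X16.947 Y12.883
G1 X15.587 Y15.827
G1 X12.543 Y16.947
G1 X9.599 Y15.587
G1 X8.479 Y12.543
G1 X9.839 Y9.599
G1 X12.883 Y8.479
G1 X15.827 Y9.839
G1 X16.947 Y12.883
; layer 5
G0 Z21.692
G0 X14.830 Y12.798
G1 X14.150 Y14.270
G1 X12.628 Y14.830
G1 X11.156 Y14.150
G1 X10.596 Y12.628
G1 X11.276 Y11.156
G1 X12.798 Y10.596
G1 X14.270 Y11.276
G1 X14.830 Y12.798
M2 ; end

The solid is a regular 8-sided pyramid, base circumscribed radius ≈ 12.7 mm, apex at z ≈ 26 mm. Slicing at Δz = 4.338 mm — 6 equal slices spanning the solid's height, so layer i sits at z = i·h/6 — gives 5 non-empty perimeters. Each is a 8-segment closed polygon; G0 lifts to the layer z and rapids to the start vertex, then G1 traces the edges. The cross-section shrinks linearly with z (the slice at the apex is degenerate and omitted).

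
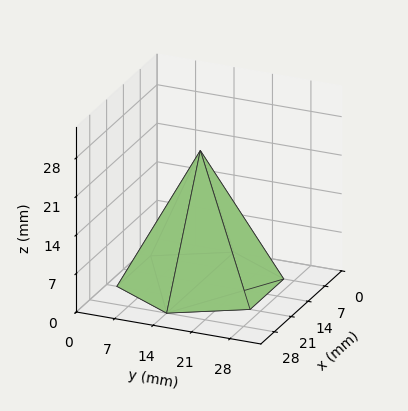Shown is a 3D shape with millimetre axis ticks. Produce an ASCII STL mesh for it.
Reading the render: the shape is a regular 6-sided pyramid, base circumscribed radius ≈ 14 mm, apex at z ≈ 24 mm (dimensions read to the nearest mm from the axis ticks). For the STL, each face is triangulated and given an outward normal.

solid part
  facet normal 0.0000 0.0000 -1.0000
    outer loop
      vertex 7.00 26.12 0.00
      vertex 21.00 26.12 0.00
      vertex 28.00 14.00 0.00
    endloop
  endfacet
  facet normal 0.0000 0.0000 -1.0000
    outer loop
      vertex 0.00 14.00 0.00
      vertex 7.00 26.12 0.00
      vertex 28.00 14.00 0.00
    endloop
  endfacet
  facet normal 0.0000 0.0000 -1.0000
    outer loop
      vertex 7.00 1.88 0.00
      vertex 0.00 14.00 0.00
      vertex 28.00 14.00 0.00
    endloop
  endfacet
  facet normal 0.0000 0.0000 -1.0000
    outer loop
      vertex 21.00 1.88 0.00
      vertex 7.00 1.88 0.00
      vertex 28.00 14.00 0.00
    endloop
  endfacet
  facet normal 0.7729 0.4464 0.4509
    outer loop
      vertex 28.00 14.00 0.00
      vertex 21.00 26.12 0.00
      vertex 14.00 14.00 24.00
    endloop
  endfacet
  facet normal 0.0000 0.8926 0.4508
    outer loop
      vertex 21.00 26.12 0.00
      vertex 7.00 26.12 0.00
      vertex 14.00 14.00 24.00
    endloop
  endfacet
  facet normal -0.7729 0.4464 0.4509
    outer loop
      vertex 7.00 26.12 0.00
      vertex 0.00 14.00 0.00
      vertex 14.00 14.00 24.00
    endloop
  endfacet
  facet normal -0.7729 -0.4464 0.4509
    outer loop
      vertex 0.00 14.00 0.00
      vertex 7.00 1.88 0.00
      vertex 14.00 14.00 24.00
    endloop
  endfacet
  facet normal 0.0000 -0.8926 0.4508
    outer loop
      vertex 7.00 1.88 0.00
      vertex 21.00 1.88 0.00
      vertex 14.00 14.00 24.00
    endloop
  endfacet
  facet normal 0.7729 -0.4464 0.4509
    outer loop
      vertex 21.00 1.88 0.00
      vertex 28.00 14.00 0.00
      vertex 14.00 14.00 24.00
    endloop
  endfacet
endsolid part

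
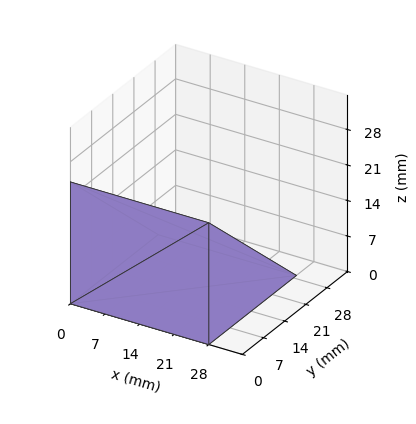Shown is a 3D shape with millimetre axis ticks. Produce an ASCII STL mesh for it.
Reading the render: the shape is a wedge (ramp): 28 × 29 mm base, rising to 24 mm along the y=0 edge and sloping linearly to z=0 at y=29 (dimensions read to the nearest mm from the axis ticks). For the STL, each face is triangulated and given an outward normal.

solid part
  facet normal 0.0000 0.0000 -1.0000
    outer loop
      vertex 28.00 29.00 0.00
      vertex 28.00 0.00 0.00
      vertex 0.00 0.00 0.00
    endloop
  endfacet
  facet normal 0.0000 0.0000 -1.0000
    outer loop
      vertex 0.00 29.00 0.00
      vertex 28.00 29.00 0.00
      vertex 0.00 0.00 0.00
    endloop
  endfacet
  facet normal 0.0000 -1.0000 0.0000
    outer loop
      vertex 0.00 0.00 0.00
      vertex 28.00 0.00 0.00
      vertex 28.00 0.00 24.00
    endloop
  endfacet
  facet normal 0.0000 -1.0000 0.0000
    outer loop
      vertex 0.00 0.00 0.00
      vertex 28.00 0.00 24.00
      vertex 0.00 0.00 24.00
    endloop
  endfacet
  facet normal 0.0000 0.6376 0.7704
    outer loop
      vertex 0.00 0.00 24.00
      vertex 28.00 0.00 24.00
      vertex 28.00 29.00 0.00
    endloop
  endfacet
  facet normal 0.0000 0.6376 0.7704
    outer loop
      vertex 0.00 0.00 24.00
      vertex 28.00 29.00 0.00
      vertex 0.00 29.00 0.00
    endloop
  endfacet
  facet normal -1.0000 0.0000 0.0000
    outer loop
      vertex 0.00 0.00 24.00
      vertex 0.00 29.00 0.00
      vertex 0.00 0.00 0.00
    endloop
  endfacet
  facet normal 1.0000 0.0000 0.0000
    outer loop
      vertex 28.00 0.00 0.00
      vertex 28.00 29.00 0.00
      vertex 28.00 0.00 24.00
    endloop
  endfacet
endsolid part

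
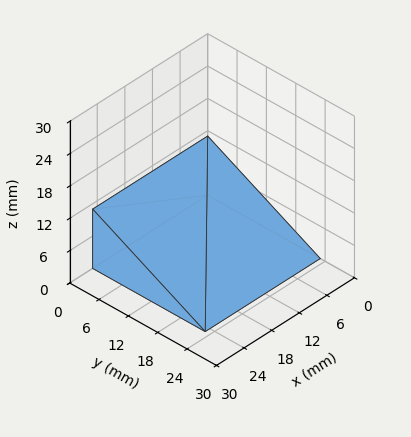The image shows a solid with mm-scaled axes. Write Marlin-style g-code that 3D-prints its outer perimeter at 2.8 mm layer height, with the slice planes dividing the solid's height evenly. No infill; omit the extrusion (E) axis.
Reading the render: the shape is a wedge (ramp): 25 × 23 mm base, rising to 11 mm along the y=0 edge and sloping linearly to z=0 at y=23 (dimensions read to the nearest mm from the axis ticks). For the g-code, the solid's height is divided into equal slices at the stated Δz and each level perimeter traced with G1 moves after a G0 lift.

; perimeter-only toolpath
G21 ; units = mm
G90 ; absolute positioning
G28 ; home
; layer 1
G0 Z2.8
G0 X0.0 Y0.0
G1 X25.0 Y0.0
G1 X25.0 Y17.2
G1 X0.0 Y17.2
G1 X0.0 Y0.0
; layer 2
G0 Z5.5
G0 X0.0 Y0.0
G1 X25.0 Y0.0
G1 X25.0 Y11.5
G1 X0.0 Y11.5
G1 X0.0 Y0.0
; layer 3
G0 Z8.2
G0 X0.0 Y0.0
G1 X25.0 Y0.0
G1 X25.0 Y5.8
G1 X0.0 Y5.8
G1 X0.0 Y0.0
M2 ; end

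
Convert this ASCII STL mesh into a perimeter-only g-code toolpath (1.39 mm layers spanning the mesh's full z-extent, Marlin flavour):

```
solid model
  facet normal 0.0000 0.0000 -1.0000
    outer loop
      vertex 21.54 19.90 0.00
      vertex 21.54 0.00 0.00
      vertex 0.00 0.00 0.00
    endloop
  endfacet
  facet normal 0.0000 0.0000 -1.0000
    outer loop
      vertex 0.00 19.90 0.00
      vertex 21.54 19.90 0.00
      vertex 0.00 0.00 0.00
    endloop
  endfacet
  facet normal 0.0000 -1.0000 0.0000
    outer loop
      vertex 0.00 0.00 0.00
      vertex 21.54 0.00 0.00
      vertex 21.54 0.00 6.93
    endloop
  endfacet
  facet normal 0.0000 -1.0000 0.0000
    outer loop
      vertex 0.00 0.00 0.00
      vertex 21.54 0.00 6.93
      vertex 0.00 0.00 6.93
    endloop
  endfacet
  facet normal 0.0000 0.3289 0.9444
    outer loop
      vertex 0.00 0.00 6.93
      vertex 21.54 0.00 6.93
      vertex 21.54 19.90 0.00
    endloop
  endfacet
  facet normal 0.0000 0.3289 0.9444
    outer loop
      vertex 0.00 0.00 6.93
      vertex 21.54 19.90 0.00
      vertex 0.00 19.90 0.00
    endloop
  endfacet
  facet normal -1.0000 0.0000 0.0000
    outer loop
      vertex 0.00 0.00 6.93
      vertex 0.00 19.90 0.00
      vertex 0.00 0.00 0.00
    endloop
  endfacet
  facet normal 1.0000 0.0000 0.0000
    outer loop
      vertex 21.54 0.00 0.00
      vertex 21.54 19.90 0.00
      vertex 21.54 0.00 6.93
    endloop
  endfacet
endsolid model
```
; perimeter-only toolpath
G21 ; units = mm
G90 ; absolute positioning
G28 ; home
; layer 1
G0 Z1.39
G0 X0.00 Y0.00
G1 X21.54 Y0.00
G1 X21.54 Y15.92
G1 X0.00 Y15.92
G1 X0.00 Y0.00
; layer 2
G0 Z2.77
G0 X0.00 Y0.00
G1 X21.54 Y0.00
G1 X21.54 Y11.94
G1 X0.00 Y11.94
G1 X0.00 Y0.00
; layer 3
G0 Z4.16
G0 X0.00 Y0.00
G1 X21.54 Y0.00
G1 X21.54 Y7.96
G1 X0.00 Y7.96
G1 X0.00 Y0.00
; layer 4
G0 Z5.54
G0 X0.00 Y0.00
G1 X21.54 Y0.00
G1 X21.54 Y3.98
G1 X0.00 Y3.98
G1 X0.00 Y0.00
M2 ; end

The solid is a wedge (ramp): 21.5 × 19.9 mm base, rising to 6.93 mm along the y=0 edge and sloping linearly to z=0 at y=19.9. Slicing at Δz = 1.39 mm — 5 equal slices spanning the solid's height, so layer i sits at z = i·h/5 — gives 4 non-empty perimeters. Each is a 4-segment closed polygon; G0 lifts to the layer z and rapids to the start vertex, then G1 traces the edges. The cross-section shrinks linearly with z (the slice at the apex is degenerate and omitted).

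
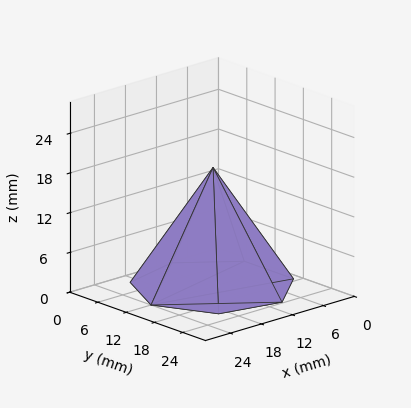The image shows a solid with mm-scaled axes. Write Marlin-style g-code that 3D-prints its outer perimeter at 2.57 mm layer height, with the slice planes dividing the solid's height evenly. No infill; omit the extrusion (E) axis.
Reading the render: the shape is a regular 7-sided pyramid, base circumscribed radius ≈ 12 mm, apex at z ≈ 18 mm (dimensions read to the nearest mm from the axis ticks). For the g-code, the solid's height is divided into equal slices at the stated Δz and each level perimeter traced with G1 moves after a G0 lift.

; perimeter-only toolpath
G21 ; units = mm
G90 ; absolute positioning
G28 ; home
; layer 1
G0 Z2.57
G0 X22.29 Y12.00
G1 X18.41 Y20.04
G1 X9.71 Y22.03
G1 X2.73 Y16.47
G1 X2.73 Y7.53
G1 X9.71 Y1.97
G1 X18.41 Y3.96
G1 X22.29 Y12.00
; layer 2
G0 Z5.14
G0 X20.57 Y12.00
G1 X17.34 Y18.70
G1 X10.09 Y20.36
G1 X4.28 Y15.72
G1 X4.28 Y8.28
G1 X10.09 Y3.64
G1 X17.34 Y5.30
G1 X20.57 Y12.00
; layer 3
G0 Z7.71
G0 X18.86 Y12.00
G1 X16.27 Y17.36
G1 X10.47 Y18.69
G1 X5.82 Y14.98
G1 X5.82 Y9.02
G1 X10.47 Y5.31
G1 X16.27 Y6.64
G1 X18.86 Y12.00
; layer 4
G0 Z10.29
G0 X17.14 Y12.00
G1 X15.21 Y16.02
G1 X10.86 Y17.01
G1 X7.37 Y14.23
G1 X7.37 Y9.77
G1 X10.86 Y6.99
G1 X15.21 Y7.98
G1 X17.14 Y12.00
; layer 5
G0 Z12.86
G0 X15.43 Y12.00
G1 X14.14 Y14.68
G1 X11.24 Y15.34
G1 X8.91 Y13.49
G1 X8.91 Y10.51
G1 X11.24 Y8.66
G1 X14.14 Y9.32
G1 X15.43 Y12.00
; layer 6
G0 Z15.43
G0 X13.71 Y12.00
G1 X13.07 Y13.34
G1 X11.62 Y13.67
G1 X10.46 Y12.74
G1 X10.46 Y11.26
G1 X11.62 Y10.33
G1 X13.07 Y10.66
G1 X13.71 Y12.00
M2 ; end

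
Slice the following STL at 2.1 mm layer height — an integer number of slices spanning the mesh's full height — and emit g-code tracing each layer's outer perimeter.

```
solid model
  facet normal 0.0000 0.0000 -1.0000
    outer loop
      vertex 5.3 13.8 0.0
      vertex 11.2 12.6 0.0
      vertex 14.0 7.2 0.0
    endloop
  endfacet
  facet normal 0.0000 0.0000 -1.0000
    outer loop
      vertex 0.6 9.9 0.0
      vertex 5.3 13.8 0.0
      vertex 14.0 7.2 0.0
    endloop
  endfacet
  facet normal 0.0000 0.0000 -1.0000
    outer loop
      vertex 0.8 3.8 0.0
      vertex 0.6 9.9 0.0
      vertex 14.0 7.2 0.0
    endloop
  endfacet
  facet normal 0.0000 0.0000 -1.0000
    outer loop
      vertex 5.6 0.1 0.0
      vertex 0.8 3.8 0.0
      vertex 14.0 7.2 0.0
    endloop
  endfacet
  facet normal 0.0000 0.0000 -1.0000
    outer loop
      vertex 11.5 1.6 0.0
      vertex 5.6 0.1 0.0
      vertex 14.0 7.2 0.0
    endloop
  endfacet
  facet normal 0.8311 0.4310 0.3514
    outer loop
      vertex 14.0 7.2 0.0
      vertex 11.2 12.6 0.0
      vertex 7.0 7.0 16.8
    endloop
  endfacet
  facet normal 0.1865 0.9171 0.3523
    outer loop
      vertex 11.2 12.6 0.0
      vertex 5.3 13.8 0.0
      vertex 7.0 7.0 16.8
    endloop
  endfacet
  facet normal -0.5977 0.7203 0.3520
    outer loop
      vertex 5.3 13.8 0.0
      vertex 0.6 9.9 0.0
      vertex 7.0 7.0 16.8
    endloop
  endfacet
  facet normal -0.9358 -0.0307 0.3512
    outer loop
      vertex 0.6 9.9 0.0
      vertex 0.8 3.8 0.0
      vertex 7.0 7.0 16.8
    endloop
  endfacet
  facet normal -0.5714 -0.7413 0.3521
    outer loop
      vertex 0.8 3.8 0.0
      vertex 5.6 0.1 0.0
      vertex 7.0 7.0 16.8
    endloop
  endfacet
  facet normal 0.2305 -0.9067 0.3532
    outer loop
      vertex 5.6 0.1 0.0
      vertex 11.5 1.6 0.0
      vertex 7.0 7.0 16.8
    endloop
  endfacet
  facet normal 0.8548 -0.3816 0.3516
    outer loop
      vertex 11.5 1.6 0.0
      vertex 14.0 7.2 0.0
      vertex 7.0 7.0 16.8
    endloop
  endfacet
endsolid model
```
; perimeter-only toolpath
G21 ; units = mm
G90 ; absolute positioning
G28 ; home
; layer 1
G0 Z2.1
G0 X13.1 Y7.2
G1 X10.7 Y11.9
G1 X5.5 Y13.0
G1 X1.4 Y9.5
G1 X1.6 Y4.2
G1 X5.8 Y1.0
G1 X10.9 Y2.3
G1 X13.1 Y7.2
; layer 2
G0 Z4.2
G0 X12.2 Y7.2
G1 X10.1 Y11.2
G1 X5.7 Y12.1
G1 X2.2 Y9.2
G1 X2.4 Y4.6
G1 X5.9 Y1.8
G1 X10.4 Y3.0
G1 X12.2 Y7.2
; layer 3
G0 Z6.3
G0 X11.4 Y7.1
G1 X9.6 Y10.5
G1 X5.9 Y11.2
G1 X3.0 Y8.8
G1 X3.1 Y5.0
G1 X6.1 Y2.7
G1 X9.8 Y3.6
G1 X11.4 Y7.1
; layer 4
G0 Z8.4
G0 X10.5 Y7.1
G1 X9.1 Y9.8
G1 X6.2 Y10.4
G1 X3.8 Y8.4
G1 X3.9 Y5.4
G1 X6.3 Y3.5
G1 X9.2 Y4.3
G1 X10.5 Y7.1
; layer 5
G0 Z10.5
G0 X9.6 Y7.1
G1 X8.6 Y9.1
G1 X6.4 Y9.6
G1 X4.6 Y8.1
G1 X4.7 Y5.8
G1 X6.5 Y4.4
G1 X8.7 Y5.0
G1 X9.6 Y7.1
; layer 6
G0 Z12.6
G0 X8.8 Y7.0
G1 X8.1 Y8.4
G1 X6.6 Y8.7
G1 X5.4 Y7.7
G1 X5.5 Y6.2
G1 X6.7 Y5.3
G1 X8.1 Y5.7
G1 X8.8 Y7.0
; layer 7
G0 Z14.7
G0 X7.9 Y7.0
G1 X7.5 Y7.7
G1 X6.8 Y7.8
G1 X6.2 Y7.4
G1 X6.2 Y6.6
G1 X6.8 Y6.1
G1 X7.6 Y6.3
G1 X7.9 Y7.0
M2 ; end

The solid is a regular 7-sided pyramid, base circumscribed radius ≈ 7 mm, apex at z ≈ 16.8 mm. Slicing at Δz = 2.1 mm — 8 equal slices spanning the solid's height, so layer i sits at z = i·h/8 — gives 7 non-empty perimeters. Each is a 7-segment closed polygon; G0 lifts to the layer z and rapids to the start vertex, then G1 traces the edges. The cross-section shrinks linearly with z (the slice at the apex is degenerate and omitted).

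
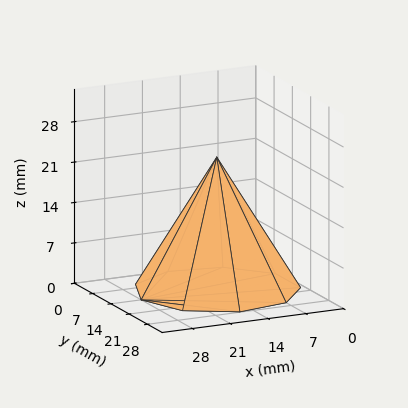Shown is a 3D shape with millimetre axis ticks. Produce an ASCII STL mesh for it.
Reading the render: the shape is a regular 9-sided pyramid, base circumscribed radius ≈ 14 mm, apex at z ≈ 23 mm (dimensions read to the nearest mm from the axis ticks). For the STL, each face is triangulated and given an outward normal.

solid part
  facet normal 0.0000 0.0000 -1.0000
    outer loop
      vertex 16.4 27.8 0.0
      vertex 24.7 23.0 0.0
      vertex 28.0 14.0 0.0
    endloop
  endfacet
  facet normal 0.0000 0.0000 -1.0000
    outer loop
      vertex 7.0 26.1 0.0
      vertex 16.4 27.8 0.0
      vertex 28.0 14.0 0.0
    endloop
  endfacet
  facet normal 0.0000 0.0000 -1.0000
    outer loop
      vertex 0.8 18.8 0.0
      vertex 7.0 26.1 0.0
      vertex 28.0 14.0 0.0
    endloop
  endfacet
  facet normal 0.0000 0.0000 -1.0000
    outer loop
      vertex 0.8 9.2 0.0
      vertex 0.8 18.8 0.0
      vertex 28.0 14.0 0.0
    endloop
  endfacet
  facet normal 0.0000 0.0000 -1.0000
    outer loop
      vertex 7.0 1.9 0.0
      vertex 0.8 9.2 0.0
      vertex 28.0 14.0 0.0
    endloop
  endfacet
  facet normal 0.0000 0.0000 -1.0000
    outer loop
      vertex 16.4 0.2 0.0
      vertex 7.0 1.9 0.0
      vertex 28.0 14.0 0.0
    endloop
  endfacet
  facet normal 0.0000 0.0000 -1.0000
    outer loop
      vertex 24.7 5.0 0.0
      vertex 16.4 0.2 0.0
      vertex 28.0 14.0 0.0
    endloop
  endfacet
  facet normal 0.8152 0.2989 0.4962
    outer loop
      vertex 28.0 14.0 0.0
      vertex 24.7 23.0 0.0
      vertex 14.0 14.0 23.0
    endloop
  endfacet
  facet normal 0.4346 0.7515 0.4963
    outer loop
      vertex 24.7 23.0 0.0
      vertex 16.4 27.8 0.0
      vertex 14.0 14.0 23.0
    endloop
  endfacet
  facet normal -0.1545 0.8542 0.4964
    outer loop
      vertex 16.4 27.8 0.0
      vertex 7.0 26.1 0.0
      vertex 14.0 14.0 23.0
    endloop
  endfacet
  facet normal -0.6615 0.5618 0.4969
    outer loop
      vertex 7.0 26.1 0.0
      vertex 0.8 18.8 0.0
      vertex 14.0 14.0 23.0
    endloop
  endfacet
  facet normal -0.8673 0.0000 0.4978
    outer loop
      vertex 0.8 18.8 0.0
      vertex 0.8 9.2 0.0
      vertex 14.0 14.0 23.0
    endloop
  endfacet
  facet normal -0.6615 -0.5618 0.4969
    outer loop
      vertex 0.8 9.2 0.0
      vertex 7.0 1.9 0.0
      vertex 14.0 14.0 23.0
    endloop
  endfacet
  facet normal -0.1545 -0.8542 0.4964
    outer loop
      vertex 7.0 1.9 0.0
      vertex 16.4 0.2 0.0
      vertex 14.0 14.0 23.0
    endloop
  endfacet
  facet normal 0.4346 -0.7515 0.4963
    outer loop
      vertex 16.4 0.2 0.0
      vertex 24.7 5.0 0.0
      vertex 14.0 14.0 23.0
    endloop
  endfacet
  facet normal 0.8152 -0.2989 0.4962
    outer loop
      vertex 24.7 5.0 0.0
      vertex 28.0 14.0 0.0
      vertex 14.0 14.0 23.0
    endloop
  endfacet
endsolid part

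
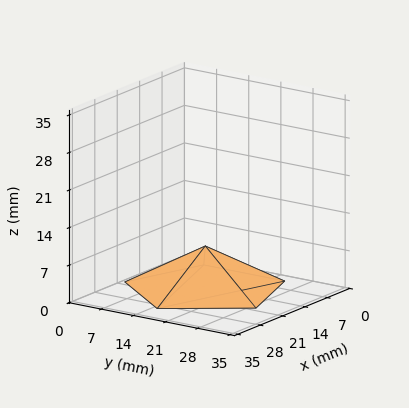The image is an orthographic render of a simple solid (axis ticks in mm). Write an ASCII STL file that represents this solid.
Reading the render: the shape is a regular 5-sided pyramid, base circumscribed radius ≈ 15 mm, apex at z ≈ 8 mm (dimensions read to the nearest mm from the axis ticks). For the STL, each face is triangulated and given an outward normal.

solid part
  facet normal 0.0000 0.0000 -1.0000
    outer loop
      vertex 2.86 23.82 0.00
      vertex 19.64 29.27 0.00
      vertex 30.00 15.00 0.00
    endloop
  endfacet
  facet normal 0.0000 0.0000 -1.0000
    outer loop
      vertex 2.86 6.18 0.00
      vertex 2.86 23.82 0.00
      vertex 30.00 15.00 0.00
    endloop
  endfacet
  facet normal 0.0000 0.0000 -1.0000
    outer loop
      vertex 19.64 0.73 0.00
      vertex 2.86 6.18 0.00
      vertex 30.00 15.00 0.00
    endloop
  endfacet
  facet normal 0.4453 0.3233 0.8350
    outer loop
      vertex 30.00 15.00 0.00
      vertex 19.64 29.27 0.00
      vertex 15.00 15.00 8.00
    endloop
  endfacet
  facet normal -0.1700 0.5234 0.8350
    outer loop
      vertex 19.64 29.27 0.00
      vertex 2.86 23.82 0.00
      vertex 15.00 15.00 8.00
    endloop
  endfacet
  facet normal -0.5502 0.0000 0.8350
    outer loop
      vertex 2.86 23.82 0.00
      vertex 2.86 6.18 0.00
      vertex 15.00 15.00 8.00
    endloop
  endfacet
  facet normal -0.1700 -0.5234 0.8350
    outer loop
      vertex 2.86 6.18 0.00
      vertex 19.64 0.73 0.00
      vertex 15.00 15.00 8.00
    endloop
  endfacet
  facet normal 0.4453 -0.3233 0.8350
    outer loop
      vertex 19.64 0.73 0.00
      vertex 30.00 15.00 0.00
      vertex 15.00 15.00 8.00
    endloop
  endfacet
endsolid part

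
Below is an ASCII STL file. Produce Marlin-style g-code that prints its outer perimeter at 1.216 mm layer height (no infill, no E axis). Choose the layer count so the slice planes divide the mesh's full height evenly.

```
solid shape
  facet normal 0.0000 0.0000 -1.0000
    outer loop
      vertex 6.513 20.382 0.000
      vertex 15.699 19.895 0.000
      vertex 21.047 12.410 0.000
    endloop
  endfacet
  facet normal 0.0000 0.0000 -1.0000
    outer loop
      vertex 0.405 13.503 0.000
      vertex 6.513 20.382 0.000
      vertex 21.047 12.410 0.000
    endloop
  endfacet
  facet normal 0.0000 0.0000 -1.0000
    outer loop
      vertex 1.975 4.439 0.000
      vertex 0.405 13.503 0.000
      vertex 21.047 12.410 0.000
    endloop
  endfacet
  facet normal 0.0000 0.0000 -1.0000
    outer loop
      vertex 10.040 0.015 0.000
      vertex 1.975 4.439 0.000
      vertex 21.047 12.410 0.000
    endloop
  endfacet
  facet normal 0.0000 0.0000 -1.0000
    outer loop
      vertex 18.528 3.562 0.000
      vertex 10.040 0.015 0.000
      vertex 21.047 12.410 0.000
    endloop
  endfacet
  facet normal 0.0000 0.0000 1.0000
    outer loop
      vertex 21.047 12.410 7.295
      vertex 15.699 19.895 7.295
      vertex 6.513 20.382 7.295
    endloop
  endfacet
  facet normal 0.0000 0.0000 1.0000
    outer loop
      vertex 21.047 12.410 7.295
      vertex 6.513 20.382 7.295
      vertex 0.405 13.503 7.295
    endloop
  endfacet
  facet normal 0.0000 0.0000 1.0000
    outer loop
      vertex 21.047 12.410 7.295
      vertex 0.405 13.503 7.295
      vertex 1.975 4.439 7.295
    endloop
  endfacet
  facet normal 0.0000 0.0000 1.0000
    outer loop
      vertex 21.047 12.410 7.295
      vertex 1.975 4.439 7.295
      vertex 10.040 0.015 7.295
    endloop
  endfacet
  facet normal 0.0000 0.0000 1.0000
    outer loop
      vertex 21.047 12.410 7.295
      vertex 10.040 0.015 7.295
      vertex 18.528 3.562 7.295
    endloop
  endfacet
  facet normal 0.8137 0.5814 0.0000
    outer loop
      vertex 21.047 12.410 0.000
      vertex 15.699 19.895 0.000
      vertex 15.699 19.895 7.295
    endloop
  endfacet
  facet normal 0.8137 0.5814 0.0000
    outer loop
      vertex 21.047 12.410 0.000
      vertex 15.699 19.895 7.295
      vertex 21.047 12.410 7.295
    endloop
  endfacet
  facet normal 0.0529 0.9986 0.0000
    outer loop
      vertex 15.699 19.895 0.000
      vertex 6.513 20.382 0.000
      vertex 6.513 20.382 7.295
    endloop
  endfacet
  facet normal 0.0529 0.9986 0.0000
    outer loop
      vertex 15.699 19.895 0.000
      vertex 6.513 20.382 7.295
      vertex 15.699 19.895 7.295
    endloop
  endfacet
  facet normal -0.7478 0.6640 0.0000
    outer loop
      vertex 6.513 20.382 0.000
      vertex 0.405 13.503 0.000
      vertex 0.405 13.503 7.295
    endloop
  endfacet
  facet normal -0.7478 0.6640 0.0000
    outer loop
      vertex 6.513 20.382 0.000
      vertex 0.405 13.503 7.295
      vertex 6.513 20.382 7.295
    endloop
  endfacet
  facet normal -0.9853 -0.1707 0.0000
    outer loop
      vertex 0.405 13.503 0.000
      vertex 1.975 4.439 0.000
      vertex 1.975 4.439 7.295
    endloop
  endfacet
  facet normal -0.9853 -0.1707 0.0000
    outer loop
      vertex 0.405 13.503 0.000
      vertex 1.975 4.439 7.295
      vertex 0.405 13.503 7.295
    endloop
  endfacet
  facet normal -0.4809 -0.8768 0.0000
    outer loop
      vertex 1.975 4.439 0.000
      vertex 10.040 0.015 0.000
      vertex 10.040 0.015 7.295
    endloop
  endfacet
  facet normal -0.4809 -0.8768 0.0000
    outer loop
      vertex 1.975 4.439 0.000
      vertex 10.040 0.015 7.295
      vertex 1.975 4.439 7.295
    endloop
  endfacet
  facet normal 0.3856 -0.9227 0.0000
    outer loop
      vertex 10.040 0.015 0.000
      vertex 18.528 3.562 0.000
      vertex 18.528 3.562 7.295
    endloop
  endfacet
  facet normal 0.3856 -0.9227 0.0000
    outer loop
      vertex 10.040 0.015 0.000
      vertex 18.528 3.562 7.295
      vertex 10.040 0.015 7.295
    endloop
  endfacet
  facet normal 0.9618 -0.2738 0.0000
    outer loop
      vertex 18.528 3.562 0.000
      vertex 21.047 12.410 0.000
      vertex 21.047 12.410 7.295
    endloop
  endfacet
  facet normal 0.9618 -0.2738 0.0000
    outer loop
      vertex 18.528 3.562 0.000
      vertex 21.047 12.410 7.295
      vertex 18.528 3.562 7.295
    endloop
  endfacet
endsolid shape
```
; perimeter-only toolpath
G21 ; units = mm
G90 ; absolute positioning
G28 ; home
; layer 1
G0 Z1.216
G0 X21.047 Y12.410
G1 X15.699 Y19.895
G1 X6.513 Y20.382
G1 X0.405 Y13.503
G1 X1.975 Y4.439
G1 X10.040 Y0.015
G1 X18.528 Y3.562
G1 X21.047 Y12.410
; layer 2
G0 Z2.432
G0 X21.047 Y12.410
G1 X15.699 Y19.895
G1 X6.513 Y20.382
G1 X0.405 Y13.503
G1 X1.975 Y4.439
G1 X10.040 Y0.015
G1 X18.528 Y3.562
G1 X21.047 Y12.410
; layer 3
G0 Z3.647
G0 X21.047 Y12.410
G1 X15.699 Y19.895
G1 X6.513 Y20.382
G1 X0.405 Y13.503
G1 X1.975 Y4.439
G1 X10.040 Y0.015
G1 X18.528 Y3.562
G1 X21.047 Y12.410
; layer 4
G0 Z4.863
G0 X21.047 Y12.410
G1 X15.699 Y19.895
G1 X6.513 Y20.382
G1 X0.405 Y13.503
G1 X1.975 Y4.439
G1 X10.040 Y0.015
G1 X18.528 Y3.562
G1 X21.047 Y12.410
; layer 5
G0 Z6.079
G0 X21.047 Y12.410
G1 X15.699 Y19.895
G1 X6.513 Y20.382
G1 X0.405 Y13.503
G1 X1.975 Y4.439
G1 X10.040 Y0.015
G1 X18.528 Y3.562
G1 X21.047 Y12.410
; layer 6
G0 Z7.295
G0 X21.047 Y12.410
G1 X15.699 Y19.895
G1 X6.513 Y20.382
G1 X0.405 Y13.503
G1 X1.975 Y4.439
G1 X10.040 Y0.015
G1 X18.528 Y3.562
G1 X21.047 Y12.410
M2 ; end

The solid is a regular 7-sided prism (a cylinder approximated with 7 flat sides), circumscribed radius ≈ 10.6 mm, height ≈ 7.29 mm. Slicing at Δz = 1.216 mm — 6 equal slices spanning the solid's height, so layer i sits at z = i·h/6 — gives 6 non-empty perimeters. Each is a 7-segment closed polygon; G0 lifts to the layer z and rapids to the start vertex, then G1 traces the edges.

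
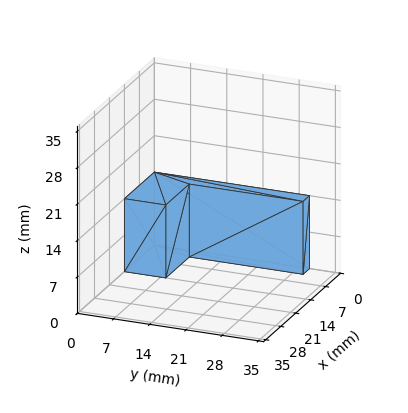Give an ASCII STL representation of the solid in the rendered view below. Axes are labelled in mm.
Reading the render: the shape is an L-shaped prism: outer 14 × 30 mm, arm thicknesses ≈ 8 mm (horizontal) and 3 mm (vertical), extruded 14 mm in z (dimensions read to the nearest mm from the axis ticks). For the STL, each face is triangulated and given an outward normal.

solid part
  facet normal 0.0000 0.0000 -1.0000
    outer loop
      vertex 14.0 8.0 0.0
      vertex 14.0 0.0 0.0
      vertex 0.0 0.0 0.0
    endloop
  endfacet
  facet normal 0.0000 0.0000 -1.0000
    outer loop
      vertex 3.0 8.0 0.0
      vertex 14.0 8.0 0.0
      vertex 0.0 0.0 0.0
    endloop
  endfacet
  facet normal 0.0000 0.0000 -1.0000
    outer loop
      vertex 3.0 30.0 0.0
      vertex 3.0 8.0 0.0
      vertex 0.0 0.0 0.0
    endloop
  endfacet
  facet normal 0.0000 0.0000 -1.0000
    outer loop
      vertex 0.0 30.0 0.0
      vertex 3.0 30.0 0.0
      vertex 0.0 0.0 0.0
    endloop
  endfacet
  facet normal 0.0000 0.0000 1.0000
    outer loop
      vertex 0.0 0.0 14.0
      vertex 14.0 0.0 14.0
      vertex 14.0 8.0 14.0
    endloop
  endfacet
  facet normal 0.0000 0.0000 1.0000
    outer loop
      vertex 0.0 0.0 14.0
      vertex 14.0 8.0 14.0
      vertex 3.0 8.0 14.0
    endloop
  endfacet
  facet normal 0.0000 0.0000 1.0000
    outer loop
      vertex 0.0 0.0 14.0
      vertex 3.0 8.0 14.0
      vertex 3.0 30.0 14.0
    endloop
  endfacet
  facet normal 0.0000 0.0000 1.0000
    outer loop
      vertex 0.0 0.0 14.0
      vertex 3.0 30.0 14.0
      vertex 0.0 30.0 14.0
    endloop
  endfacet
  facet normal 0.0000 -1.0000 0.0000
    outer loop
      vertex 0.0 0.0 0.0
      vertex 14.0 0.0 0.0
      vertex 14.0 0.0 14.0
    endloop
  endfacet
  facet normal 0.0000 -1.0000 0.0000
    outer loop
      vertex 0.0 0.0 0.0
      vertex 14.0 0.0 14.0
      vertex 0.0 0.0 14.0
    endloop
  endfacet
  facet normal 1.0000 0.0000 0.0000
    outer loop
      vertex 14.0 0.0 0.0
      vertex 14.0 8.0 0.0
      vertex 14.0 8.0 14.0
    endloop
  endfacet
  facet normal 1.0000 0.0000 0.0000
    outer loop
      vertex 14.0 0.0 0.0
      vertex 14.0 8.0 14.0
      vertex 14.0 0.0 14.0
    endloop
  endfacet
  facet normal 0.0000 1.0000 0.0000
    outer loop
      vertex 14.0 8.0 0.0
      vertex 3.0 8.0 0.0
      vertex 3.0 8.0 14.0
    endloop
  endfacet
  facet normal 0.0000 1.0000 0.0000
    outer loop
      vertex 14.0 8.0 0.0
      vertex 3.0 8.0 14.0
      vertex 14.0 8.0 14.0
    endloop
  endfacet
  facet normal 1.0000 0.0000 0.0000
    outer loop
      vertex 3.0 8.0 0.0
      vertex 3.0 30.0 0.0
      vertex 3.0 30.0 14.0
    endloop
  endfacet
  facet normal 1.0000 0.0000 0.0000
    outer loop
      vertex 3.0 8.0 0.0
      vertex 3.0 30.0 14.0
      vertex 3.0 8.0 14.0
    endloop
  endfacet
  facet normal 0.0000 1.0000 0.0000
    outer loop
      vertex 3.0 30.0 0.0
      vertex 0.0 30.0 0.0
      vertex 0.0 30.0 14.0
    endloop
  endfacet
  facet normal 0.0000 1.0000 0.0000
    outer loop
      vertex 3.0 30.0 0.0
      vertex 0.0 30.0 14.0
      vertex 3.0 30.0 14.0
    endloop
  endfacet
  facet normal -1.0000 0.0000 0.0000
    outer loop
      vertex 0.0 30.0 0.0
      vertex 0.0 0.0 0.0
      vertex 0.0 0.0 14.0
    endloop
  endfacet
  facet normal -1.0000 0.0000 0.0000
    outer loop
      vertex 0.0 30.0 0.0
      vertex 0.0 0.0 14.0
      vertex 0.0 30.0 14.0
    endloop
  endfacet
endsolid part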